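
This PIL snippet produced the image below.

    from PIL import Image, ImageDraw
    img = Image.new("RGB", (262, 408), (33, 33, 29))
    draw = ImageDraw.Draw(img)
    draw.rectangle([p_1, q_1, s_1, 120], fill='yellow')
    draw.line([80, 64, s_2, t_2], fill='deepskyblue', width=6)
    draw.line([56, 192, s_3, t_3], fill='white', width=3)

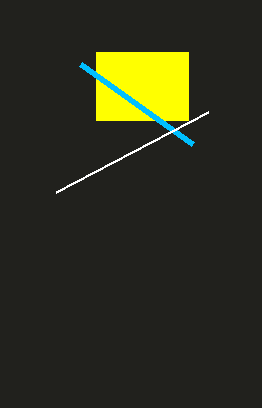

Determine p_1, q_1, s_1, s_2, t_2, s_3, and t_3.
p_1 = 96; q_1 = 52; s_1 = 188; s_2 = 192; t_2 = 144; s_3 = 208; t_3 = 112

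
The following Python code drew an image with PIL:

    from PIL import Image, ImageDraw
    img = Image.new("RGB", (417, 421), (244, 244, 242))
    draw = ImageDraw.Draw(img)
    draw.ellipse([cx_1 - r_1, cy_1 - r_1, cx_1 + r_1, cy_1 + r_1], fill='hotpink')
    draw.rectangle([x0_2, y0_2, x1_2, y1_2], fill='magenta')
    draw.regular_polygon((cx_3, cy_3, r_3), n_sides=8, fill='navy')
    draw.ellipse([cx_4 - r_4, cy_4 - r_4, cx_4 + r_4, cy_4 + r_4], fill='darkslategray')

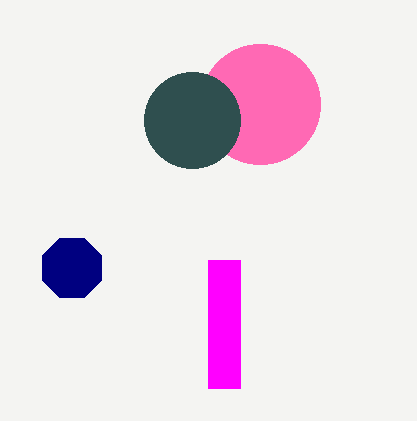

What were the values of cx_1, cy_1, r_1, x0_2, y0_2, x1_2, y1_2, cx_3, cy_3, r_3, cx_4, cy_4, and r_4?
cx_1 = 260, cy_1 = 104, r_1 = 60, x0_2 = 208, y0_2 = 260, x1_2 = 240, y1_2 = 388, cx_3 = 72, cy_3 = 268, r_3 = 32, cx_4 = 192, cy_4 = 120, r_4 = 48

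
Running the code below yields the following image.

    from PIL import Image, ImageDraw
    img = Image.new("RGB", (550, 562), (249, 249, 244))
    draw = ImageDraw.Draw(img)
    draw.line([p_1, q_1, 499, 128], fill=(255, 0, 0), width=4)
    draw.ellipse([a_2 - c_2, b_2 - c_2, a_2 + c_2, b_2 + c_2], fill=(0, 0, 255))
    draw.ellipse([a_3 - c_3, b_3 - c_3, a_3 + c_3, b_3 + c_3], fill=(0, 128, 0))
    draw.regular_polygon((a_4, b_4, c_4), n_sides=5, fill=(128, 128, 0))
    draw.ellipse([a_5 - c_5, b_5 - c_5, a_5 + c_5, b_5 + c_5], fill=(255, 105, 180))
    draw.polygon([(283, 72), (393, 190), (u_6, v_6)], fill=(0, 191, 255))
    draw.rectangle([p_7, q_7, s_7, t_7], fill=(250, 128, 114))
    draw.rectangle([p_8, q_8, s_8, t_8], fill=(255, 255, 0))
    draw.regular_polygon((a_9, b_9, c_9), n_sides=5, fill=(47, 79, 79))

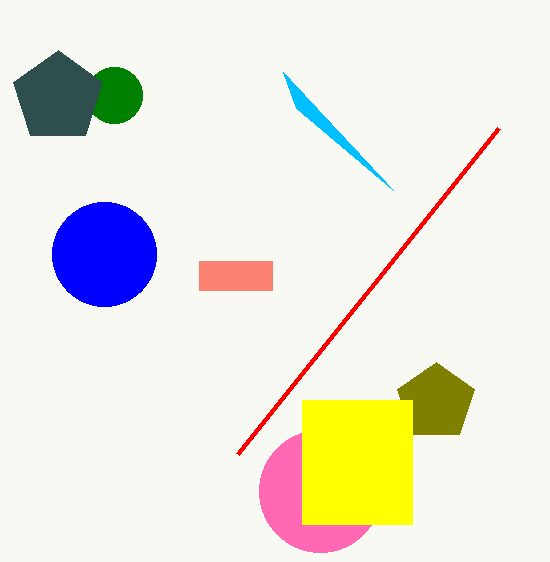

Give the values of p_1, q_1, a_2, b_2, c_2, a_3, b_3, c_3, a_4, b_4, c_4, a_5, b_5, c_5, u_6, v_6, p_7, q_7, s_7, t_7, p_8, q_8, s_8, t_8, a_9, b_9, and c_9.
p_1 = 238; q_1 = 454; a_2 = 104; b_2 = 254; c_2 = 52; a_3 = 114; b_3 = 95; c_3 = 28; a_4 = 436; b_4 = 402; c_4 = 40; a_5 = 320; b_5 = 491; c_5 = 61; u_6 = 296; v_6 = 108; p_7 = 199; q_7 = 261; s_7 = 272; t_7 = 290; p_8 = 302; q_8 = 400; s_8 = 412; t_8 = 524; a_9 = 58; b_9 = 97; c_9 = 47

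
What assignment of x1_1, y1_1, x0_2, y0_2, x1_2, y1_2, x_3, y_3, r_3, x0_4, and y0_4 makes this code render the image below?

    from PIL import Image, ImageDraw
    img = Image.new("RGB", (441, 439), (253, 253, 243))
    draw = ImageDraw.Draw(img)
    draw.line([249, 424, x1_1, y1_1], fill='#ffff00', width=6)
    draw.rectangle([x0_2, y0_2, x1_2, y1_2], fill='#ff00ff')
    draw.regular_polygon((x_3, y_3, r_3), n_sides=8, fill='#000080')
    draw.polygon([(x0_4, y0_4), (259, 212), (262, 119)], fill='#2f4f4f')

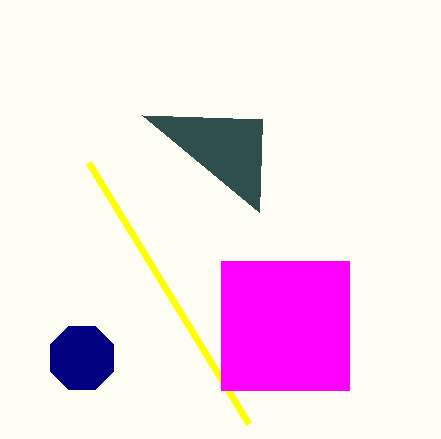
x1_1 = 89
y1_1 = 163
x0_2 = 221
y0_2 = 261
x1_2 = 349
y1_2 = 390
x_3 = 82
y_3 = 358
r_3 = 34
x0_4 = 142
y0_4 = 115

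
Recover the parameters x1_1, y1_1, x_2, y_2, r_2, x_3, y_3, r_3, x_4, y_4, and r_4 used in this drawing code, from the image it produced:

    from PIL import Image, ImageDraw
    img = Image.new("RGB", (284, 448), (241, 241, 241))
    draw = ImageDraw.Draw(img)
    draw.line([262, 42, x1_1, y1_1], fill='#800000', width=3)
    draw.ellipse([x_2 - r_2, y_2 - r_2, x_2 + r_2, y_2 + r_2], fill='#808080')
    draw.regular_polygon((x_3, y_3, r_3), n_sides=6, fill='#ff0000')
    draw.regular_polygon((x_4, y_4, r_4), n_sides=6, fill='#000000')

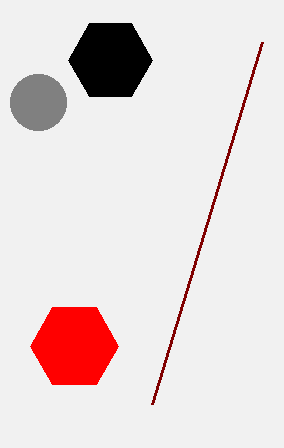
x1_1 = 152
y1_1 = 404
x_2 = 38
y_2 = 102
r_2 = 28
x_3 = 74
y_3 = 346
r_3 = 44
x_4 = 110
y_4 = 60
r_4 = 42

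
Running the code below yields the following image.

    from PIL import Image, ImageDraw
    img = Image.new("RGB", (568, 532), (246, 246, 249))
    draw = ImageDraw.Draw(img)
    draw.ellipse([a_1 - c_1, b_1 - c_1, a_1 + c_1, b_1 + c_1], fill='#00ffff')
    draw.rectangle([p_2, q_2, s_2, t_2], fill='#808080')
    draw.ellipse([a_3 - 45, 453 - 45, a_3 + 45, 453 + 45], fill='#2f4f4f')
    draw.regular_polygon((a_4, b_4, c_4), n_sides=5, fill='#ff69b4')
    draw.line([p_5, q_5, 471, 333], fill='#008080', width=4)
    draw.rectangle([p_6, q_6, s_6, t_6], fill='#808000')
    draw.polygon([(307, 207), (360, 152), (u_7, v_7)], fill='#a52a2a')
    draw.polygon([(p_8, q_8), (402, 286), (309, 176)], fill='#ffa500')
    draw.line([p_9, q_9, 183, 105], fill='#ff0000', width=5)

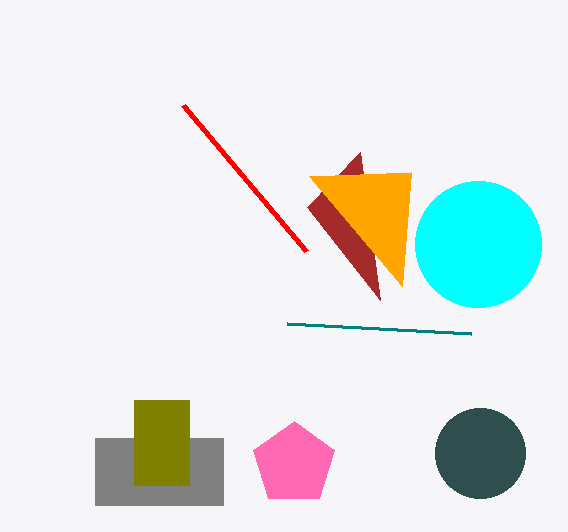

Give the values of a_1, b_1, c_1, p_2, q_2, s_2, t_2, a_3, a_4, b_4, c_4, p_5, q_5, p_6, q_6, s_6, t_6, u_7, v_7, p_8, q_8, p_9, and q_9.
a_1 = 478
b_1 = 244
c_1 = 63
p_2 = 95
q_2 = 438
s_2 = 223
t_2 = 505
a_3 = 480
a_4 = 294
b_4 = 464
c_4 = 43
p_5 = 287
q_5 = 323
p_6 = 134
q_6 = 400
s_6 = 189
t_6 = 485
u_7 = 380
v_7 = 300
p_8 = 411
q_8 = 172
p_9 = 306
q_9 = 251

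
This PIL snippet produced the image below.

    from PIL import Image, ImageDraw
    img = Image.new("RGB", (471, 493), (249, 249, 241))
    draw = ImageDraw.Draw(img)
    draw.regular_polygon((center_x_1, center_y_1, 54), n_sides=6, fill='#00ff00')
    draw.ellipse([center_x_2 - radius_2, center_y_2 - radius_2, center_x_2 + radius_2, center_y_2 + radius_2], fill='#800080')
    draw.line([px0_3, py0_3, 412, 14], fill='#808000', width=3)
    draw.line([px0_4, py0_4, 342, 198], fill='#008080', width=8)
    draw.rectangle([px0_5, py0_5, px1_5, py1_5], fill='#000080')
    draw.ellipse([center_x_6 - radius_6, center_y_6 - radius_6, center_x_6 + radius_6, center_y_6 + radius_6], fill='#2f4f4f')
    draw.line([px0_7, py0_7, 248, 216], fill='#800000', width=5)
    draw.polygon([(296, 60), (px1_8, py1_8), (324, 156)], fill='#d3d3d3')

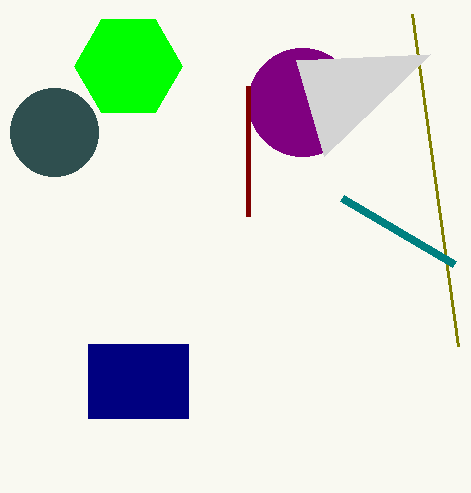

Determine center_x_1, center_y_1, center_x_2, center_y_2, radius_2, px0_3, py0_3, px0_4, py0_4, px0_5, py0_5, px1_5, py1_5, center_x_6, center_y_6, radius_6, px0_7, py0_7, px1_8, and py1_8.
center_x_1 = 128; center_y_1 = 66; center_x_2 = 302; center_y_2 = 102; radius_2 = 54; px0_3 = 458; py0_3 = 346; px0_4 = 454; py0_4 = 264; px0_5 = 88; py0_5 = 344; px1_5 = 188; py1_5 = 418; center_x_6 = 54; center_y_6 = 132; radius_6 = 44; px0_7 = 248; py0_7 = 86; px1_8 = 430; py1_8 = 54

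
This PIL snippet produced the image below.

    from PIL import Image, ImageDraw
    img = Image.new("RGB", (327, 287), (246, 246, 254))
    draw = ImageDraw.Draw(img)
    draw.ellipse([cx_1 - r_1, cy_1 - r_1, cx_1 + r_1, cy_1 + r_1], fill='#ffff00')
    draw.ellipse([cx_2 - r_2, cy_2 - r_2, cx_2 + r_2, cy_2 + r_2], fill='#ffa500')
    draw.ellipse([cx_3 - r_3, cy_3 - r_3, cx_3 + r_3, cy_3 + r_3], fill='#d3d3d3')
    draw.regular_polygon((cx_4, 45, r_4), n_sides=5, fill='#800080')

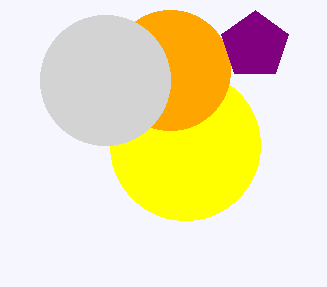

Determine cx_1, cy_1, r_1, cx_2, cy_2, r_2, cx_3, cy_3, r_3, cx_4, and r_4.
cx_1 = 185; cy_1 = 145; r_1 = 75; cx_2 = 170; cy_2 = 70; r_2 = 60; cx_3 = 105; cy_3 = 80; r_3 = 65; cx_4 = 255; r_4 = 35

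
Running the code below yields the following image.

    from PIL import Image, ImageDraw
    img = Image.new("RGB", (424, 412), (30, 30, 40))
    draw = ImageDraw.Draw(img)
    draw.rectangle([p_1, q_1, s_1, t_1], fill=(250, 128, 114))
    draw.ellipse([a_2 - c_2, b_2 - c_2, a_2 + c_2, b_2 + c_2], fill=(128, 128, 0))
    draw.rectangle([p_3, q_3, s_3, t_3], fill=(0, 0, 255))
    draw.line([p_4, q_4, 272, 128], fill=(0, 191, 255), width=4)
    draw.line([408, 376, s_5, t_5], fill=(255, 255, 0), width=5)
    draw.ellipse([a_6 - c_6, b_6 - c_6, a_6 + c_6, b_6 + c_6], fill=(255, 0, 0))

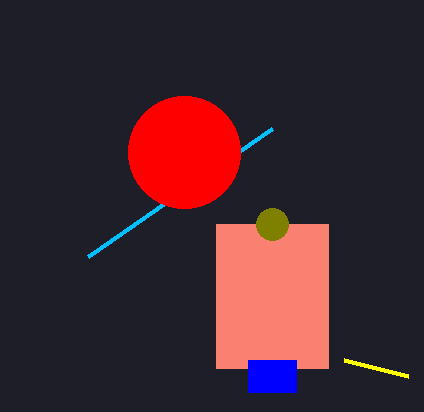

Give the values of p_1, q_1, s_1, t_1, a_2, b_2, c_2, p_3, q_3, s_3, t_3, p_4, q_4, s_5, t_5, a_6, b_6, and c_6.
p_1 = 216; q_1 = 224; s_1 = 328; t_1 = 368; a_2 = 272; b_2 = 224; c_2 = 16; p_3 = 248; q_3 = 360; s_3 = 296; t_3 = 392; p_4 = 88; q_4 = 256; s_5 = 344; t_5 = 360; a_6 = 184; b_6 = 152; c_6 = 56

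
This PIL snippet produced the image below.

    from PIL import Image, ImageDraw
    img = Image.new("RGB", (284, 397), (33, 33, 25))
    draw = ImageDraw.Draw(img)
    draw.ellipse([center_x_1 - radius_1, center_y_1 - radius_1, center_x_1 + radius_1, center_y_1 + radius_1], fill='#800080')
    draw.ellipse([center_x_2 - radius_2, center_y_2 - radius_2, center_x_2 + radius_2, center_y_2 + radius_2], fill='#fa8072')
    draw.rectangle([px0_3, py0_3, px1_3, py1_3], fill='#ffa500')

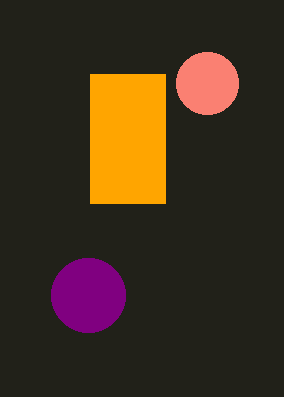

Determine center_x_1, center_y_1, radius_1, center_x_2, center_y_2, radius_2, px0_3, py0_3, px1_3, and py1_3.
center_x_1 = 88
center_y_1 = 295
radius_1 = 37
center_x_2 = 207
center_y_2 = 83
radius_2 = 31
px0_3 = 90
py0_3 = 74
px1_3 = 165
py1_3 = 203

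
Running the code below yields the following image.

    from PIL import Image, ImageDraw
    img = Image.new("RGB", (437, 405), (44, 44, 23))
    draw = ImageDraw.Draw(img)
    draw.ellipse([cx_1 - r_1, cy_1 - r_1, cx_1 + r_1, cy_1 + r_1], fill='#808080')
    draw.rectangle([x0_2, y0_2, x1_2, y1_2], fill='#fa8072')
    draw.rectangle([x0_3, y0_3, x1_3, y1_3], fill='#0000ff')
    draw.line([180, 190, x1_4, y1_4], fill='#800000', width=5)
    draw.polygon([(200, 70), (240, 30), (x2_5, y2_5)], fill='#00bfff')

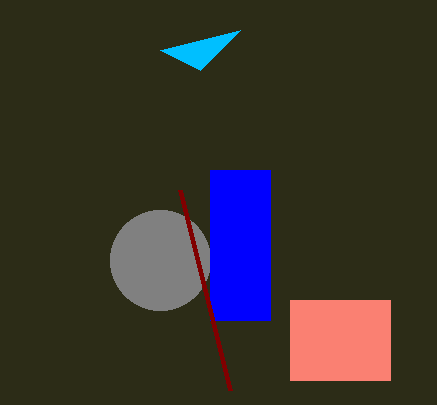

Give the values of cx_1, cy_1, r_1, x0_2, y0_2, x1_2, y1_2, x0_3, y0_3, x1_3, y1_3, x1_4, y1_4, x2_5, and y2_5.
cx_1 = 160, cy_1 = 260, r_1 = 50, x0_2 = 290, y0_2 = 300, x1_2 = 390, y1_2 = 380, x0_3 = 210, y0_3 = 170, x1_3 = 270, y1_3 = 320, x1_4 = 230, y1_4 = 390, x2_5 = 160, y2_5 = 50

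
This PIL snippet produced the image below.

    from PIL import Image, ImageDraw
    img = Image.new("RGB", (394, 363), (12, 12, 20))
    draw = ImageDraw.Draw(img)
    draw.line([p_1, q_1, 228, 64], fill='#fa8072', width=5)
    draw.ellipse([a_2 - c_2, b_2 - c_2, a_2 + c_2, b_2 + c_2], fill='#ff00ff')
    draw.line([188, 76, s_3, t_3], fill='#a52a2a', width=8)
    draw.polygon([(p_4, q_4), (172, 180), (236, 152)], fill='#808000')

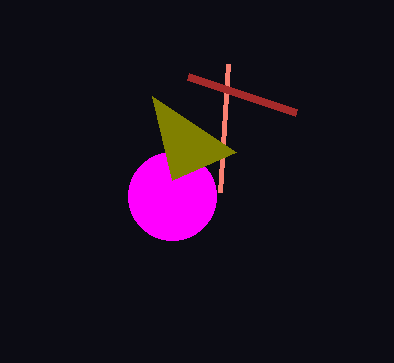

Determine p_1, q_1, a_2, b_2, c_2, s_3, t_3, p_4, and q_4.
p_1 = 220; q_1 = 192; a_2 = 172; b_2 = 196; c_2 = 44; s_3 = 296; t_3 = 112; p_4 = 152; q_4 = 96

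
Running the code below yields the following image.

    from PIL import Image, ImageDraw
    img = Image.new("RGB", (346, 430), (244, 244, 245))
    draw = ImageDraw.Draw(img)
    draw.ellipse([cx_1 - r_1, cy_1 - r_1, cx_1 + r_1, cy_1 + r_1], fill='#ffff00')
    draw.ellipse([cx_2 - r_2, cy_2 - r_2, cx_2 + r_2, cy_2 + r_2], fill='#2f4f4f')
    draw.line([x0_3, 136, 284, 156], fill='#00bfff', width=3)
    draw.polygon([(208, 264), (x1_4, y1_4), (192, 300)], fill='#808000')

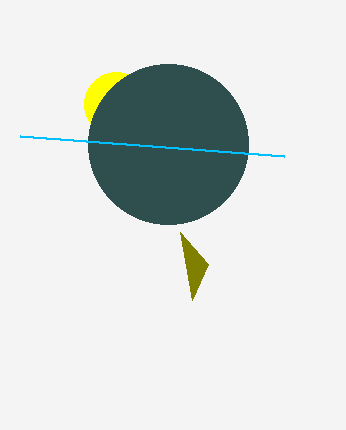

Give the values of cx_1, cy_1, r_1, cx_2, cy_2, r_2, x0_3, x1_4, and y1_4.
cx_1 = 116
cy_1 = 104
r_1 = 32
cx_2 = 168
cy_2 = 144
r_2 = 80
x0_3 = 20
x1_4 = 180
y1_4 = 232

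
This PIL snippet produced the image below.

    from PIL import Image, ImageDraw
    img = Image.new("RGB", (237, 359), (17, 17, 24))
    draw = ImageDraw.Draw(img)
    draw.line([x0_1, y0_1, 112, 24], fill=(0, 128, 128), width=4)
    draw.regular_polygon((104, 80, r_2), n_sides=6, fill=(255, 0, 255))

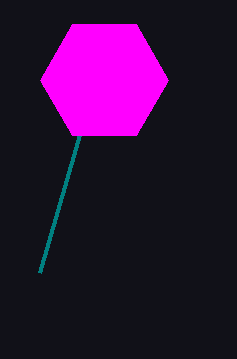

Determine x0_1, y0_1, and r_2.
x0_1 = 40, y0_1 = 272, r_2 = 64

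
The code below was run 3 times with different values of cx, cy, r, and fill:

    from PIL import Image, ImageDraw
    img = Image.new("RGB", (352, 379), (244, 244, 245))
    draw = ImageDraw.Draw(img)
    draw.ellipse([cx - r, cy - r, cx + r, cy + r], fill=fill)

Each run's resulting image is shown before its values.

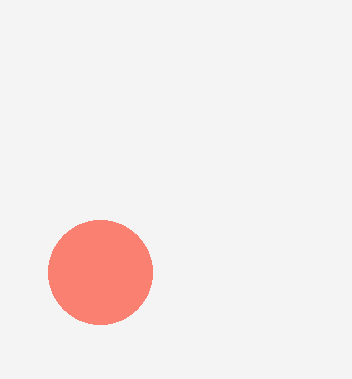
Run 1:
cx = 100
cy = 272
r = 52
fill = 'salmon'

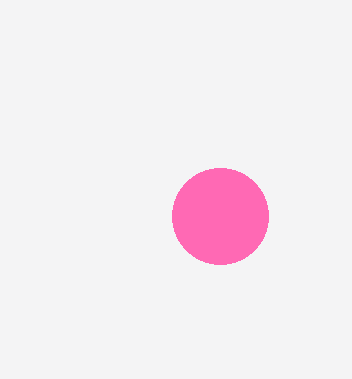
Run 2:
cx = 220; cy = 216; r = 48; fill = 'hotpink'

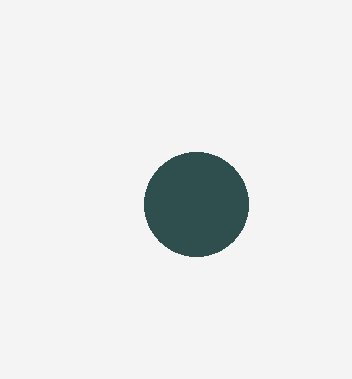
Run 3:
cx = 196; cy = 204; r = 52; fill = 'darkslategray'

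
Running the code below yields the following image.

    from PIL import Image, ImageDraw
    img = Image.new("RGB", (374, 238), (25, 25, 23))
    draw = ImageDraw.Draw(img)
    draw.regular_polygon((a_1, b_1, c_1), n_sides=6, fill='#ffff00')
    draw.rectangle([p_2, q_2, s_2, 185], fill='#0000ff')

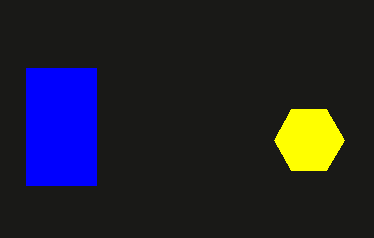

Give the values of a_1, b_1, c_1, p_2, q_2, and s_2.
a_1 = 309; b_1 = 140; c_1 = 35; p_2 = 26; q_2 = 68; s_2 = 96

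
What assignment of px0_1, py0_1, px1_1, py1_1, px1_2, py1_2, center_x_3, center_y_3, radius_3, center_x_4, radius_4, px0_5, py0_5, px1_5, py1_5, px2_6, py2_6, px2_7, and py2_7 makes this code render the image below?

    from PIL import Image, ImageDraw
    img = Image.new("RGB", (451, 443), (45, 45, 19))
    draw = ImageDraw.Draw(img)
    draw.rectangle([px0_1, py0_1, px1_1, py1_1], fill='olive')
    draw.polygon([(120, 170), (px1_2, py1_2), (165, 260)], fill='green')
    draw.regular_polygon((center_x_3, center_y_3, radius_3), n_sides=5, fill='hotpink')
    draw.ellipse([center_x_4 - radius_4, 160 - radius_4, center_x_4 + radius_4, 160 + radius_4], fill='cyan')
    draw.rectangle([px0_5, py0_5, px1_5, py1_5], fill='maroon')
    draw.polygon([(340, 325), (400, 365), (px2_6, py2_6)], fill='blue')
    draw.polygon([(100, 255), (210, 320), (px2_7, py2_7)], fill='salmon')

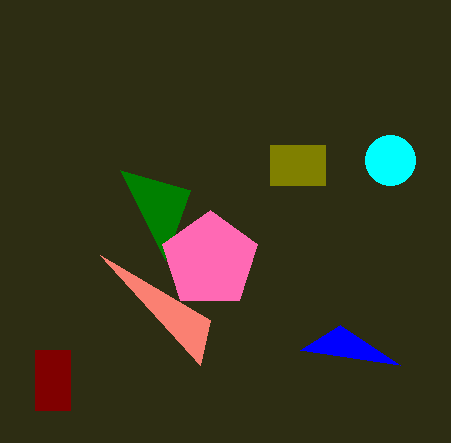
px0_1 = 270; py0_1 = 145; px1_1 = 325; py1_1 = 185; px1_2 = 190; py1_2 = 190; center_x_3 = 210; center_y_3 = 260; radius_3 = 50; center_x_4 = 390; radius_4 = 25; px0_5 = 35; py0_5 = 350; px1_5 = 70; py1_5 = 410; px2_6 = 300; py2_6 = 350; px2_7 = 200; py2_7 = 365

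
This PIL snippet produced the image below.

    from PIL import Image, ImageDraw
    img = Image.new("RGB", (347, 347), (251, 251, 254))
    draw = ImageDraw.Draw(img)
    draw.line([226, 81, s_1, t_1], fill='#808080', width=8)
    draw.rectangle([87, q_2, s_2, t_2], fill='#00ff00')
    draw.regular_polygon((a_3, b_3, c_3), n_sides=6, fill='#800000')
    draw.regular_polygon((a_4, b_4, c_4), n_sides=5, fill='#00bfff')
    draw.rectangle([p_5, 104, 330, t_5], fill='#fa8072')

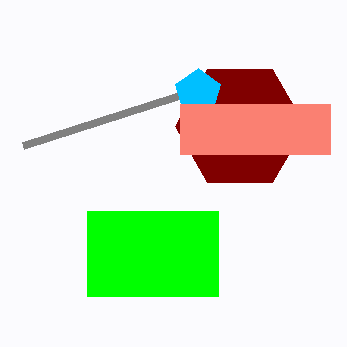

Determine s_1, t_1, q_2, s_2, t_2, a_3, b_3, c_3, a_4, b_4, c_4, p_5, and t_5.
s_1 = 23
t_1 = 146
q_2 = 211
s_2 = 218
t_2 = 296
a_3 = 240
b_3 = 126
c_3 = 65
a_4 = 198
b_4 = 92
c_4 = 24
p_5 = 180
t_5 = 154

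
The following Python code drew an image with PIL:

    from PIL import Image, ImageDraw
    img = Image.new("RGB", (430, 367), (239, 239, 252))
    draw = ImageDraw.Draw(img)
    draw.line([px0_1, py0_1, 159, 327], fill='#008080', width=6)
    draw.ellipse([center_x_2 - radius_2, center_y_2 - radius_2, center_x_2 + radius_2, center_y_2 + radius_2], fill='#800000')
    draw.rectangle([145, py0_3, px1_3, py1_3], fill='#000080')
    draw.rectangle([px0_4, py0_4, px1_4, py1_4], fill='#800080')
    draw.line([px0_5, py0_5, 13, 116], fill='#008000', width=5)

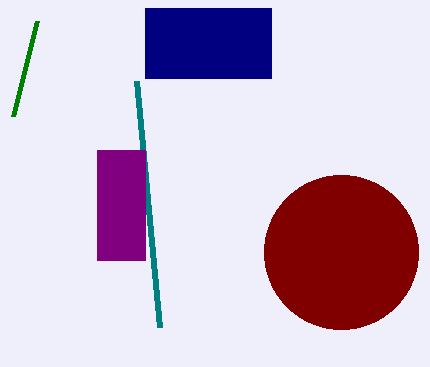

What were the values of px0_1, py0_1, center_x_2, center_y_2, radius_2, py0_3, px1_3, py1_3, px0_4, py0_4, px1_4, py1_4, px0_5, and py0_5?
px0_1 = 136; py0_1 = 81; center_x_2 = 341; center_y_2 = 252; radius_2 = 77; py0_3 = 8; px1_3 = 271; py1_3 = 78; px0_4 = 97; py0_4 = 150; px1_4 = 145; py1_4 = 260; px0_5 = 37; py0_5 = 21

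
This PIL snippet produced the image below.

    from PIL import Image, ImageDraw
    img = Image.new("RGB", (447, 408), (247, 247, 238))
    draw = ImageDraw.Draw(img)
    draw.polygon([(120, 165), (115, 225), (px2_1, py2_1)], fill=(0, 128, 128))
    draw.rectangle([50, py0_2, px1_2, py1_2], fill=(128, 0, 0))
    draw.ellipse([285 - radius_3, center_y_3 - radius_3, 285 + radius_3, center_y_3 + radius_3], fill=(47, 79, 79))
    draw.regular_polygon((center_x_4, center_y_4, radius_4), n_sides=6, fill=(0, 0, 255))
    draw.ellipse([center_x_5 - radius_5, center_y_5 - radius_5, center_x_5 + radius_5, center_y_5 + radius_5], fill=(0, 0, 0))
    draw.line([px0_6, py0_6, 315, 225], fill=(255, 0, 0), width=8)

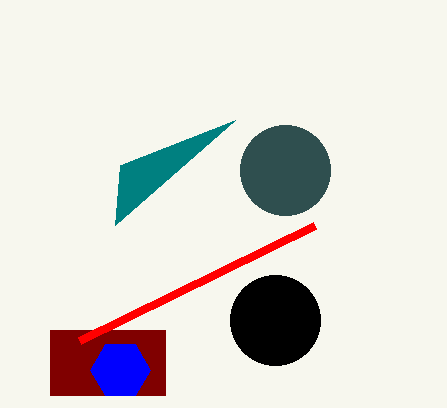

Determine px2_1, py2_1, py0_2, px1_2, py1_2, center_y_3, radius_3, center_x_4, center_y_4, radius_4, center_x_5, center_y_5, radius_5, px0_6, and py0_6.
px2_1 = 235, py2_1 = 120, py0_2 = 330, px1_2 = 165, py1_2 = 395, center_y_3 = 170, radius_3 = 45, center_x_4 = 120, center_y_4 = 370, radius_4 = 30, center_x_5 = 275, center_y_5 = 320, radius_5 = 45, px0_6 = 80, py0_6 = 340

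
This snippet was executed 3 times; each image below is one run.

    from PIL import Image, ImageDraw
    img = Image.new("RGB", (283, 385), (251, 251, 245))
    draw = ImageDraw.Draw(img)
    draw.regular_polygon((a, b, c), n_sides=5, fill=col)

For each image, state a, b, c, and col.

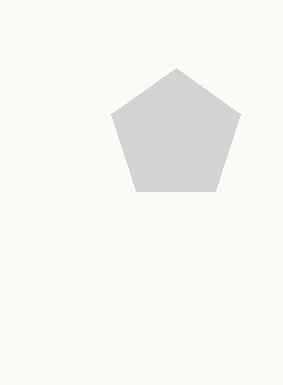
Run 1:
a = 176
b = 136
c = 68
col = 'lightgray'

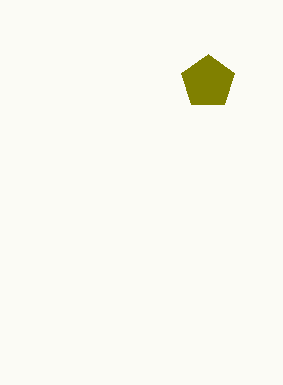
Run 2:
a = 208; b = 82; c = 28; col = 'olive'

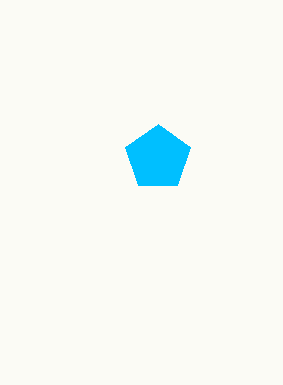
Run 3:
a = 158; b = 158; c = 34; col = 'deepskyblue'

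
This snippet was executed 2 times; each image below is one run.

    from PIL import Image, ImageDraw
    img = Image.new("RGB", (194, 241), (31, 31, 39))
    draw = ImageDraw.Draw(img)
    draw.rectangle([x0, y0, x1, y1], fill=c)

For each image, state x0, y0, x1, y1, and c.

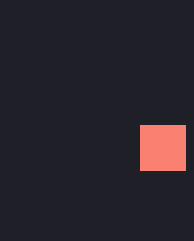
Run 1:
x0 = 140, y0 = 125, x1 = 185, y1 = 170, c = 'salmon'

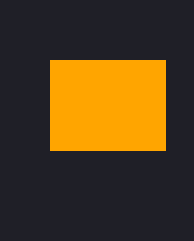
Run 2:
x0 = 50
y0 = 60
x1 = 165
y1 = 150
c = 'orange'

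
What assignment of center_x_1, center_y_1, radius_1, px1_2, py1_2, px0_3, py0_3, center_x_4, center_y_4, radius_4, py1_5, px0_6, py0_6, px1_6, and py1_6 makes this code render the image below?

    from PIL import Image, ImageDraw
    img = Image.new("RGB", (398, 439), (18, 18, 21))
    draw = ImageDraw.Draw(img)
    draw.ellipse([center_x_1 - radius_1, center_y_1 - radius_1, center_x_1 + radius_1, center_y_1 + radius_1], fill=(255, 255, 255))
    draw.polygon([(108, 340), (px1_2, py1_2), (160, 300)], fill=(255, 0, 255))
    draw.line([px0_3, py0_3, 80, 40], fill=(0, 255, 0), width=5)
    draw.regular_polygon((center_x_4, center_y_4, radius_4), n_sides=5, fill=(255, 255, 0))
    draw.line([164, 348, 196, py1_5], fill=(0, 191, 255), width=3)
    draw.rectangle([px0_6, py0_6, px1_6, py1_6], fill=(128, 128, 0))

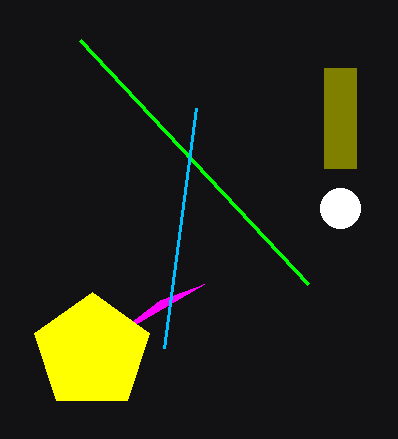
center_x_1 = 340, center_y_1 = 208, radius_1 = 20, px1_2 = 204, py1_2 = 284, px0_3 = 308, py0_3 = 284, center_x_4 = 92, center_y_4 = 352, radius_4 = 60, py1_5 = 108, px0_6 = 324, py0_6 = 68, px1_6 = 356, py1_6 = 168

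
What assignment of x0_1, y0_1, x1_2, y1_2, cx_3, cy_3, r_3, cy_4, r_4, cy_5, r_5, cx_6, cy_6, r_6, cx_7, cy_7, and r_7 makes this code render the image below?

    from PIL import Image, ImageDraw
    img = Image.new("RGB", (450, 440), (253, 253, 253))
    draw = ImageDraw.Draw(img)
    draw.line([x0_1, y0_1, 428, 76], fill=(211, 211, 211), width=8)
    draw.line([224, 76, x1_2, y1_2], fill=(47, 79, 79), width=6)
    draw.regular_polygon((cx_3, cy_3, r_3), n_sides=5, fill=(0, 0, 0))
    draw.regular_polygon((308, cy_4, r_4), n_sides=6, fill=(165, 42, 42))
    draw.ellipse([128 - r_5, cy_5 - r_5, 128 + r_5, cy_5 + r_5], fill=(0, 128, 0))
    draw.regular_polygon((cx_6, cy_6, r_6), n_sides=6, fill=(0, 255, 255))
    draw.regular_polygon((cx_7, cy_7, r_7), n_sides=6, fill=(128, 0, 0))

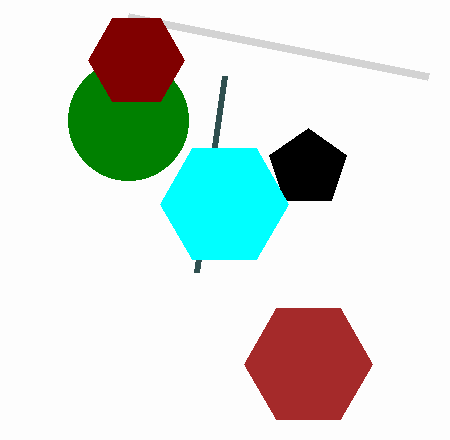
x0_1 = 128; y0_1 = 16; x1_2 = 196; y1_2 = 272; cx_3 = 308; cy_3 = 168; r_3 = 40; cy_4 = 364; r_4 = 64; cy_5 = 120; r_5 = 60; cx_6 = 224; cy_6 = 204; r_6 = 64; cx_7 = 136; cy_7 = 60; r_7 = 48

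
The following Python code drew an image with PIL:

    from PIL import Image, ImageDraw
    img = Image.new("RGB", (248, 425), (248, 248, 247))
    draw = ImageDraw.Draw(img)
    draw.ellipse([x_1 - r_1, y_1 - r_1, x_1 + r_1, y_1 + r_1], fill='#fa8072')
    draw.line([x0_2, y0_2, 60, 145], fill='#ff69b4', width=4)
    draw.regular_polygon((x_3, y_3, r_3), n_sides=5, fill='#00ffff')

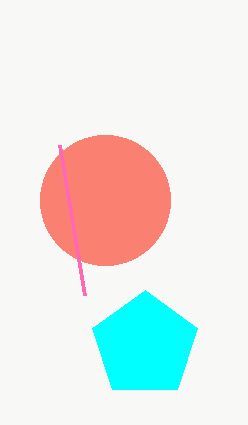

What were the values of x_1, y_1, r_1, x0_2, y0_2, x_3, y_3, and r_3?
x_1 = 105; y_1 = 200; r_1 = 65; x0_2 = 85; y0_2 = 295; x_3 = 145; y_3 = 345; r_3 = 55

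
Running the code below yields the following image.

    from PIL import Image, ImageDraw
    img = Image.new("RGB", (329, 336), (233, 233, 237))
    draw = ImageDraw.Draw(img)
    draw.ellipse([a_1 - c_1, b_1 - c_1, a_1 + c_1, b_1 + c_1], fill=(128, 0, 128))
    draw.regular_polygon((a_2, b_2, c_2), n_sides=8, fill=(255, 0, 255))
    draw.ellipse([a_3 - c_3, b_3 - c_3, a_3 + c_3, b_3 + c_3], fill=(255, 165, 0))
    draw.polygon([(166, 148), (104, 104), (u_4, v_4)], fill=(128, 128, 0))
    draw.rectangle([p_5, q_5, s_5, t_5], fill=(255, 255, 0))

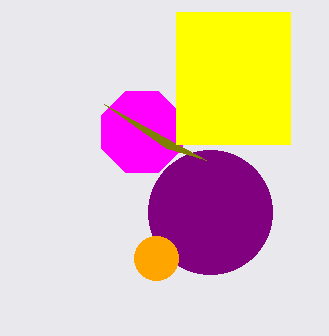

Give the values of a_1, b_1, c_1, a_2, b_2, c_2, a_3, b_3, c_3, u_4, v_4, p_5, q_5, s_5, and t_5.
a_1 = 210, b_1 = 212, c_1 = 62, a_2 = 142, b_2 = 132, c_2 = 44, a_3 = 156, b_3 = 258, c_3 = 22, u_4 = 206, v_4 = 160, p_5 = 176, q_5 = 12, s_5 = 290, t_5 = 144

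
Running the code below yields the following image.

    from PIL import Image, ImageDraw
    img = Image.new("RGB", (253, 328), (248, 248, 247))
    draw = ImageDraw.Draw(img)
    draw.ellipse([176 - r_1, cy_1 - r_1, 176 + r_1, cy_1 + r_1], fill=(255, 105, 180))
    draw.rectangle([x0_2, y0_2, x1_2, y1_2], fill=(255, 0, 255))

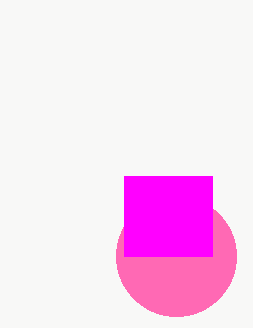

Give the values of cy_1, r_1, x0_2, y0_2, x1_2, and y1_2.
cy_1 = 256; r_1 = 60; x0_2 = 124; y0_2 = 176; x1_2 = 212; y1_2 = 256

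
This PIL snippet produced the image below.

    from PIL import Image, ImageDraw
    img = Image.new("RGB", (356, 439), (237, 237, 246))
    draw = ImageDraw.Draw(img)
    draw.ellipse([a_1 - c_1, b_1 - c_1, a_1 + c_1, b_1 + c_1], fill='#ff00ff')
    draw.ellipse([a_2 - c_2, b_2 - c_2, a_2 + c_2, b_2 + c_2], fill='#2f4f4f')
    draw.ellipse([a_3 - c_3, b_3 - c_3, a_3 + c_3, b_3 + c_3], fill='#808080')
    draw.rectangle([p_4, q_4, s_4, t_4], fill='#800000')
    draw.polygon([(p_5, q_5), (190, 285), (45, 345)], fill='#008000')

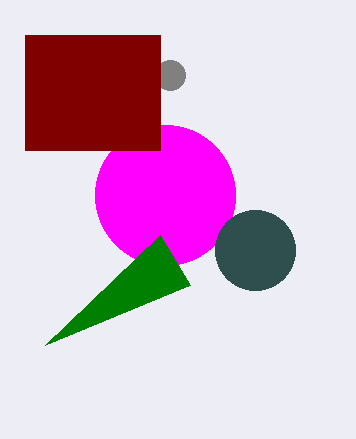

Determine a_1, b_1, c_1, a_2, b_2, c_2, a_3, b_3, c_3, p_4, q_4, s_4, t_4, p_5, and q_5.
a_1 = 165, b_1 = 195, c_1 = 70, a_2 = 255, b_2 = 250, c_2 = 40, a_3 = 170, b_3 = 75, c_3 = 15, p_4 = 25, q_4 = 35, s_4 = 160, t_4 = 150, p_5 = 160, q_5 = 235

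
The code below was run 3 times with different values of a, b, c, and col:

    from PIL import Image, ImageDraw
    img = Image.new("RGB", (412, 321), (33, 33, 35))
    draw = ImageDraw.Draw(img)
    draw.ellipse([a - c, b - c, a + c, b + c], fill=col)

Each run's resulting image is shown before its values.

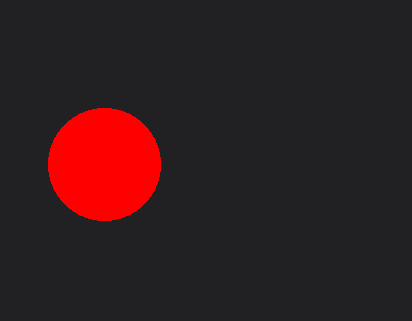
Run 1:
a = 104
b = 164
c = 56
col = 'red'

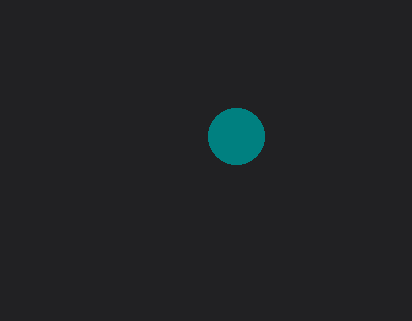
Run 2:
a = 236, b = 136, c = 28, col = 'teal'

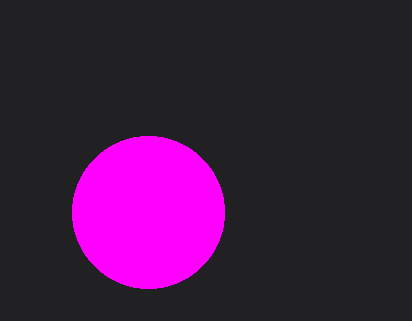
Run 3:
a = 148, b = 212, c = 76, col = 'magenta'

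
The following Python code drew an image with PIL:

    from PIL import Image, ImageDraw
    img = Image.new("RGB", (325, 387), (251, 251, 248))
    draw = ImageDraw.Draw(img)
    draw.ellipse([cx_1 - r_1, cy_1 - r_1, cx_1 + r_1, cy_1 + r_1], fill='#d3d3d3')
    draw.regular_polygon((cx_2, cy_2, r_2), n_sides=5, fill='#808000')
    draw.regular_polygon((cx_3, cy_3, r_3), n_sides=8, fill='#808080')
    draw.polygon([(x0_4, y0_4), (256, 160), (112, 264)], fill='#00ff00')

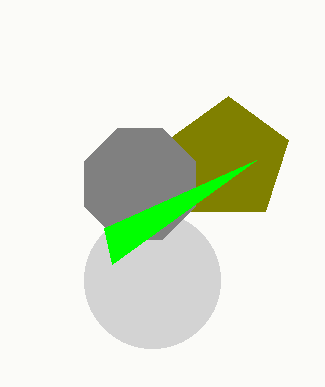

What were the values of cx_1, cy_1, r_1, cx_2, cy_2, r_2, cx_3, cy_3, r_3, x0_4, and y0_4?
cx_1 = 152; cy_1 = 280; r_1 = 68; cx_2 = 228; cy_2 = 160; r_2 = 64; cx_3 = 140; cy_3 = 184; r_3 = 60; x0_4 = 104; y0_4 = 228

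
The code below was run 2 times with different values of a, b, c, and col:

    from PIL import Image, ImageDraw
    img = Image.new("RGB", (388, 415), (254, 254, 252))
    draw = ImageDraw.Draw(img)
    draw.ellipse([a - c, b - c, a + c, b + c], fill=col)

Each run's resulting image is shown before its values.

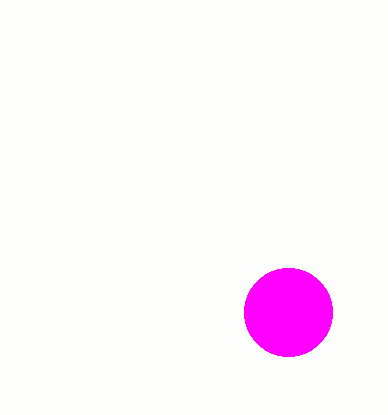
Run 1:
a = 288; b = 312; c = 44; col = 'magenta'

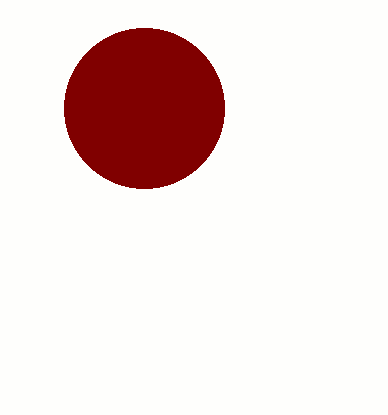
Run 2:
a = 144
b = 108
c = 80
col = 'maroon'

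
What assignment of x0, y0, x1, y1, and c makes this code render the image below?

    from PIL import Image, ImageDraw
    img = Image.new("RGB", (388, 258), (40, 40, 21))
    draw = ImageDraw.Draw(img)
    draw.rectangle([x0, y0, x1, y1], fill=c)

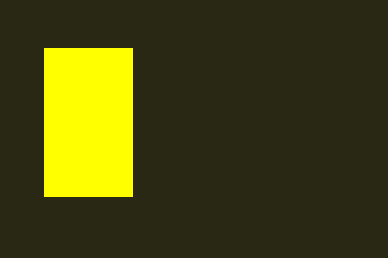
x0 = 44; y0 = 48; x1 = 132; y1 = 196; c = 'yellow'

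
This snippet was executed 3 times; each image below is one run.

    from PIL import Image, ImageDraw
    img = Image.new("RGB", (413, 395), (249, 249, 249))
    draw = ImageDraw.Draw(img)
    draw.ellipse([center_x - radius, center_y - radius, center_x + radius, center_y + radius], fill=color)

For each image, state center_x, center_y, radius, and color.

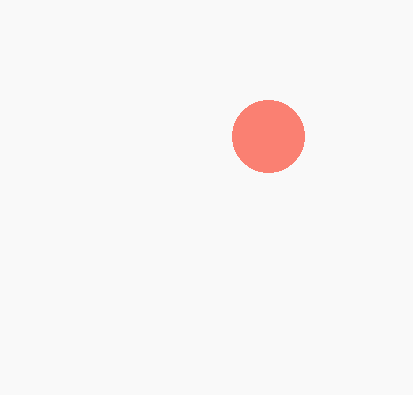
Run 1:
center_x = 268
center_y = 136
radius = 36
color = 'salmon'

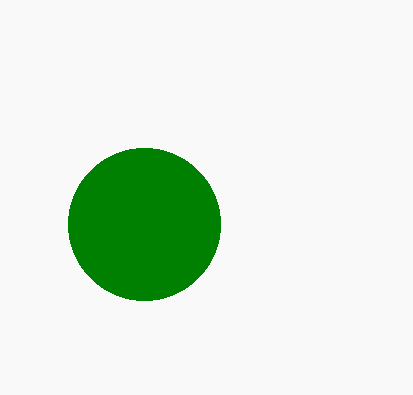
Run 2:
center_x = 144; center_y = 224; radius = 76; color = 'green'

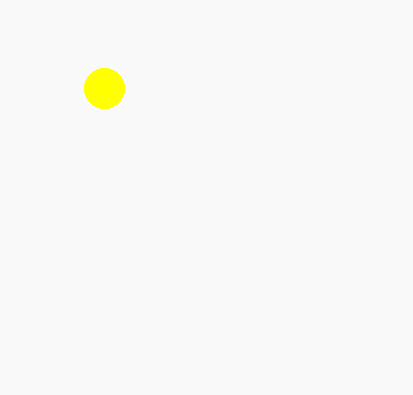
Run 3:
center_x = 104
center_y = 88
radius = 20
color = 'yellow'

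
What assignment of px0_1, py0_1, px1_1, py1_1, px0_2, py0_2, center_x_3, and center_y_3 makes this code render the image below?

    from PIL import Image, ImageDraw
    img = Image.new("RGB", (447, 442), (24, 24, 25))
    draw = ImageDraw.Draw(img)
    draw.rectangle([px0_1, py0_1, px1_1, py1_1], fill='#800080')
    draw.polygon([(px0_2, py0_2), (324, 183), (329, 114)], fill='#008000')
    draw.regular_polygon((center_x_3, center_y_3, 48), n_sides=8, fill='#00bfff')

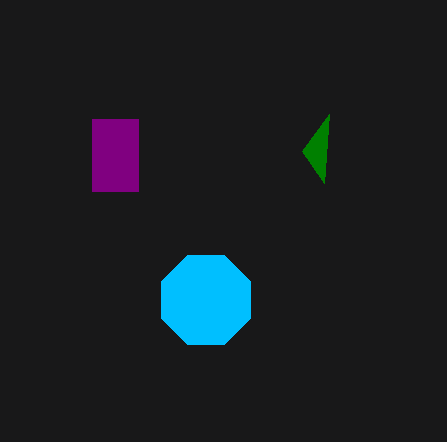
px0_1 = 92, py0_1 = 119, px1_1 = 138, py1_1 = 191, px0_2 = 302, py0_2 = 151, center_x_3 = 206, center_y_3 = 300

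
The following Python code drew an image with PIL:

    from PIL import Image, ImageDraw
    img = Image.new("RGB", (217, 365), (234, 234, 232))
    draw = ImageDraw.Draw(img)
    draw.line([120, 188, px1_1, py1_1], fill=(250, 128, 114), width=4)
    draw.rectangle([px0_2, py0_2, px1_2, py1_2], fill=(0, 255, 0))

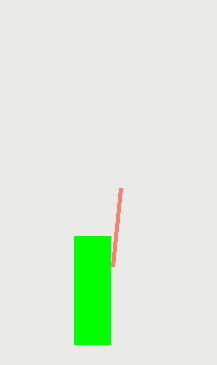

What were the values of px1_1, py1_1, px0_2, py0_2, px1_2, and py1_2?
px1_1 = 112
py1_1 = 266
px0_2 = 74
py0_2 = 236
px1_2 = 110
py1_2 = 344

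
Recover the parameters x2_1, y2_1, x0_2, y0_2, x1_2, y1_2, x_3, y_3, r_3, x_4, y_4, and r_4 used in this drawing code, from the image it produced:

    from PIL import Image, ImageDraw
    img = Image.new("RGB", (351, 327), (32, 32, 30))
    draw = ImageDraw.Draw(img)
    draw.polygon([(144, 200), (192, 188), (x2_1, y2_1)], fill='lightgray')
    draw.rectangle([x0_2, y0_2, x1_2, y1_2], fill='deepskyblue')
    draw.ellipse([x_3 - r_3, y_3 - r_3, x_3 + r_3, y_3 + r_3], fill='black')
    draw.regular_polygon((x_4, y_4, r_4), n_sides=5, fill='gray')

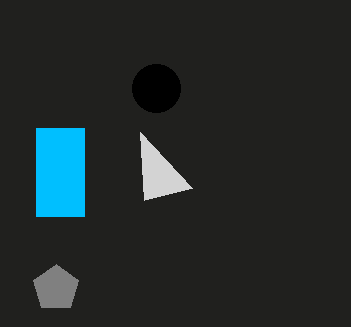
x2_1 = 140, y2_1 = 132, x0_2 = 36, y0_2 = 128, x1_2 = 84, y1_2 = 216, x_3 = 156, y_3 = 88, r_3 = 24, x_4 = 56, y_4 = 288, r_4 = 24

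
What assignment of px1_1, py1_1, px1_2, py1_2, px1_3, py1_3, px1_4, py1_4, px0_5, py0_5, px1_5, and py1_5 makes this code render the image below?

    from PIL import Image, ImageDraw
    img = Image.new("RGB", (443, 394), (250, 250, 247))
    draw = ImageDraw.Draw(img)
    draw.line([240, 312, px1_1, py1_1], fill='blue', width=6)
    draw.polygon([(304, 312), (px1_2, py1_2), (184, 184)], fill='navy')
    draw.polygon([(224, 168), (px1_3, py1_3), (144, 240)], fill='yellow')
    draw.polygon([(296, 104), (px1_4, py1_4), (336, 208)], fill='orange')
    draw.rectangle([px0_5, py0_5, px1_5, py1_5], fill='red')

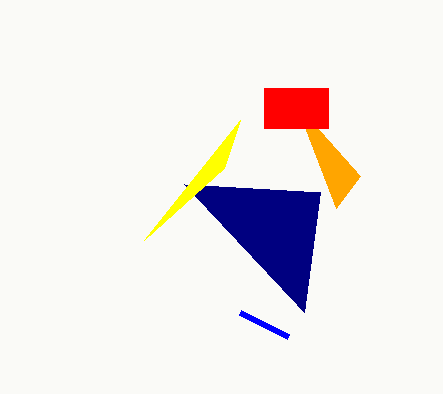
px1_1 = 288, py1_1 = 336, px1_2 = 320, py1_2 = 192, px1_3 = 240, py1_3 = 120, px1_4 = 360, py1_4 = 176, px0_5 = 264, py0_5 = 88, px1_5 = 328, py1_5 = 128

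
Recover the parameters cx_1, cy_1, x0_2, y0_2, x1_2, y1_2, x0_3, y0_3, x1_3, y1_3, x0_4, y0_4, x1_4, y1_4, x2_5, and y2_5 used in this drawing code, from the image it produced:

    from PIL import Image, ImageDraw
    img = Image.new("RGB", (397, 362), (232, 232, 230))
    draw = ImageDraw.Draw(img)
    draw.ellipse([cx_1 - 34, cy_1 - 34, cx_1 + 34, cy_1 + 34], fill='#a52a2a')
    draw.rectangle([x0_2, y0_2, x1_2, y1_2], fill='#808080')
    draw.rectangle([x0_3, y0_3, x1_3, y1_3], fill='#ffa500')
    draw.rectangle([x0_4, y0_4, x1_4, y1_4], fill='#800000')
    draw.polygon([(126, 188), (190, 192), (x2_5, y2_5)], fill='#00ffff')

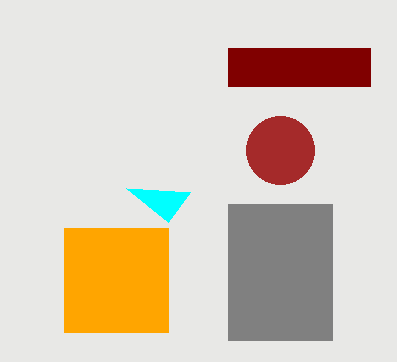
cx_1 = 280
cy_1 = 150
x0_2 = 228
y0_2 = 204
x1_2 = 332
y1_2 = 340
x0_3 = 64
y0_3 = 228
x1_3 = 168
y1_3 = 332
x0_4 = 228
y0_4 = 48
x1_4 = 370
y1_4 = 86
x2_5 = 168
y2_5 = 222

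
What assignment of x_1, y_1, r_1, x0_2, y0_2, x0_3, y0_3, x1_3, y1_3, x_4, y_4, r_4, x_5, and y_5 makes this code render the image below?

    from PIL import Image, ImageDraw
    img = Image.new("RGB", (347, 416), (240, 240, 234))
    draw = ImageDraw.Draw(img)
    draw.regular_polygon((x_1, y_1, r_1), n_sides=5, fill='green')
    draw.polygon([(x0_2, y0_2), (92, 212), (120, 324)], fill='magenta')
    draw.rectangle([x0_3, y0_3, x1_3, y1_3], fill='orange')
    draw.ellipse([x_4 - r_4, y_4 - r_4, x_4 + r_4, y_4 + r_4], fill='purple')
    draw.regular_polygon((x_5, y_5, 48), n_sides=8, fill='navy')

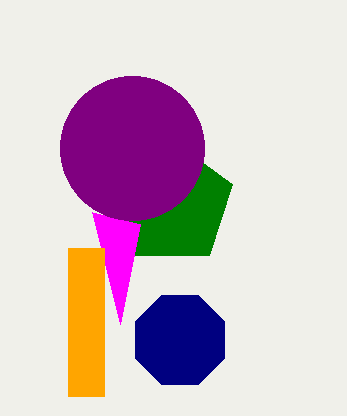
x_1 = 172, y_1 = 204, r_1 = 64, x0_2 = 140, y0_2 = 224, x0_3 = 68, y0_3 = 248, x1_3 = 104, y1_3 = 396, x_4 = 132, y_4 = 148, r_4 = 72, x_5 = 180, y_5 = 340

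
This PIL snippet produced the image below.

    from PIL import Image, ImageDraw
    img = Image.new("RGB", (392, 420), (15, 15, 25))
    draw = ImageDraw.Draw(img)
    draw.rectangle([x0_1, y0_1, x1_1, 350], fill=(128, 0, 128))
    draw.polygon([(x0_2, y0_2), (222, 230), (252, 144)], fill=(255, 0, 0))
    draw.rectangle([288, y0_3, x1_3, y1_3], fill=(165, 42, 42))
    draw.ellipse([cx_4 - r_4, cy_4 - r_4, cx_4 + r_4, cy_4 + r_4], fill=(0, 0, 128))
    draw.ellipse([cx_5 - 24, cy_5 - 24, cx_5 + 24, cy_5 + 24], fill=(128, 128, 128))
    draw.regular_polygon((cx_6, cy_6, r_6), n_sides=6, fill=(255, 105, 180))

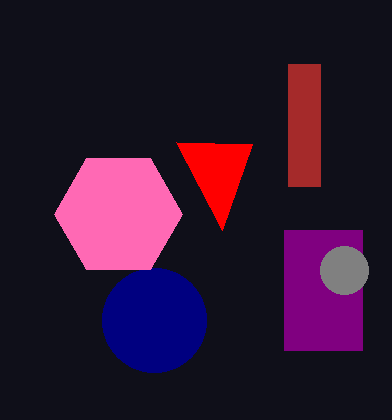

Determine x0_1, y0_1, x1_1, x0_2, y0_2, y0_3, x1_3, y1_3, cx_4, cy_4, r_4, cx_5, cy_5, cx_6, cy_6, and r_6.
x0_1 = 284
y0_1 = 230
x1_1 = 362
x0_2 = 176
y0_2 = 142
y0_3 = 64
x1_3 = 320
y1_3 = 186
cx_4 = 154
cy_4 = 320
r_4 = 52
cx_5 = 344
cy_5 = 270
cx_6 = 118
cy_6 = 214
r_6 = 64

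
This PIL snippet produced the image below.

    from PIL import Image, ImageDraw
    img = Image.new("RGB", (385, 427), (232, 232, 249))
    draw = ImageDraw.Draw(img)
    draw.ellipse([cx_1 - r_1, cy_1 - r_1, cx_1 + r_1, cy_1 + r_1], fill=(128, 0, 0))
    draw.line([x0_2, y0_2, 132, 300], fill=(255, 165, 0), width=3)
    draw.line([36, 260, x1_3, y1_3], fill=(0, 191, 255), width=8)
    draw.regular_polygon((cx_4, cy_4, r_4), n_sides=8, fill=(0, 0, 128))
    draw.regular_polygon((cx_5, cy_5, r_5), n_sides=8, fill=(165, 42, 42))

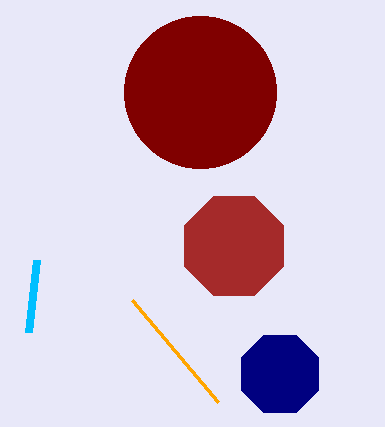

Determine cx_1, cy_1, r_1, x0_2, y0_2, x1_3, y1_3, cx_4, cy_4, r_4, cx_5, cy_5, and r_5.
cx_1 = 200, cy_1 = 92, r_1 = 76, x0_2 = 218, y0_2 = 402, x1_3 = 28, y1_3 = 332, cx_4 = 280, cy_4 = 374, r_4 = 42, cx_5 = 234, cy_5 = 246, r_5 = 54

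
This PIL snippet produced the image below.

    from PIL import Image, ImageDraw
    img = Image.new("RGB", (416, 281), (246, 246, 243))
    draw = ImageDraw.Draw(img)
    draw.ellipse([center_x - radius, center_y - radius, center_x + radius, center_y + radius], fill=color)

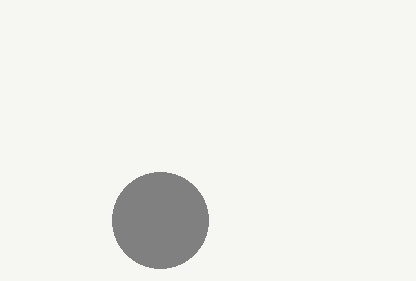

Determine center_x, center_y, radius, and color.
center_x = 160; center_y = 220; radius = 48; color = 'gray'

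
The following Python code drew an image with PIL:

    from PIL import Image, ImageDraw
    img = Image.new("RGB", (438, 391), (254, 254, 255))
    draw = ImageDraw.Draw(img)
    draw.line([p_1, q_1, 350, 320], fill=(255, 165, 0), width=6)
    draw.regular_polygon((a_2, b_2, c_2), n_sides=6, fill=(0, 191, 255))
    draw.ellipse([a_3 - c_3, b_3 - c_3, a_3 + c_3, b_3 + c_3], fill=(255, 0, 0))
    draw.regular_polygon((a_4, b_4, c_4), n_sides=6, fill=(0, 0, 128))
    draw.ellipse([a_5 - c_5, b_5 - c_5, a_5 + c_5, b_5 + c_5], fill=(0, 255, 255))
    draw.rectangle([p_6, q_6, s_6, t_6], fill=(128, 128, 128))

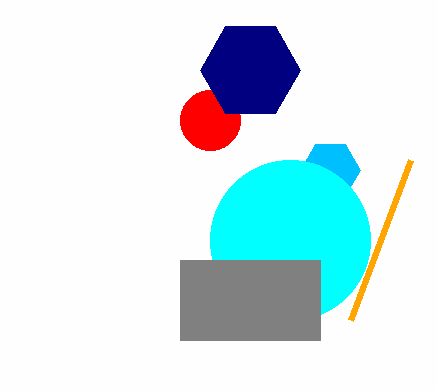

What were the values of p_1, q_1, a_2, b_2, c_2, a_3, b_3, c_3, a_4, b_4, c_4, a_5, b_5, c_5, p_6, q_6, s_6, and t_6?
p_1 = 410; q_1 = 160; a_2 = 330; b_2 = 170; c_2 = 30; a_3 = 210; b_3 = 120; c_3 = 30; a_4 = 250; b_4 = 70; c_4 = 50; a_5 = 290; b_5 = 240; c_5 = 80; p_6 = 180; q_6 = 260; s_6 = 320; t_6 = 340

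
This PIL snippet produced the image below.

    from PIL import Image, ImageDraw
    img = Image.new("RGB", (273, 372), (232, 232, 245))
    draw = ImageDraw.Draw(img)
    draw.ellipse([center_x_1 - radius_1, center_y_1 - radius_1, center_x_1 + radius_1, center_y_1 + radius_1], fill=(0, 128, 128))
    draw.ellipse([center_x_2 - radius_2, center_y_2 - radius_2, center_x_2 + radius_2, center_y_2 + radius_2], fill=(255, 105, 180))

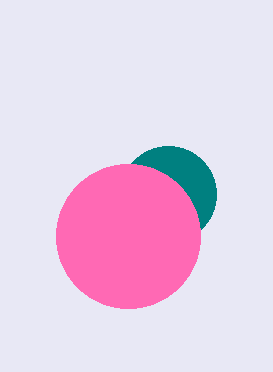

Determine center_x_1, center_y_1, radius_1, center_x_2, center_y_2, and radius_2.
center_x_1 = 168; center_y_1 = 194; radius_1 = 48; center_x_2 = 128; center_y_2 = 236; radius_2 = 72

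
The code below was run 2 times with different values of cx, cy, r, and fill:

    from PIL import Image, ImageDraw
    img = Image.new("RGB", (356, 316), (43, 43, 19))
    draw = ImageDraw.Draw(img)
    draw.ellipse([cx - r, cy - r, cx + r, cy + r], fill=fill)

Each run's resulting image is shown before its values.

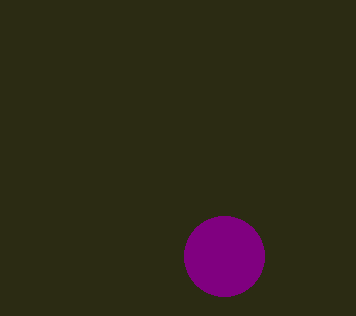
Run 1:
cx = 224, cy = 256, r = 40, fill = 'purple'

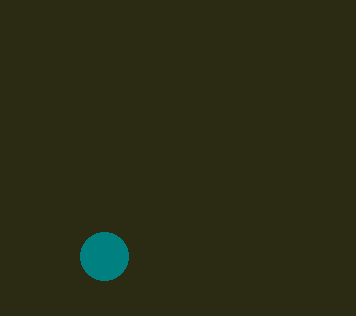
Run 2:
cx = 104; cy = 256; r = 24; fill = 'teal'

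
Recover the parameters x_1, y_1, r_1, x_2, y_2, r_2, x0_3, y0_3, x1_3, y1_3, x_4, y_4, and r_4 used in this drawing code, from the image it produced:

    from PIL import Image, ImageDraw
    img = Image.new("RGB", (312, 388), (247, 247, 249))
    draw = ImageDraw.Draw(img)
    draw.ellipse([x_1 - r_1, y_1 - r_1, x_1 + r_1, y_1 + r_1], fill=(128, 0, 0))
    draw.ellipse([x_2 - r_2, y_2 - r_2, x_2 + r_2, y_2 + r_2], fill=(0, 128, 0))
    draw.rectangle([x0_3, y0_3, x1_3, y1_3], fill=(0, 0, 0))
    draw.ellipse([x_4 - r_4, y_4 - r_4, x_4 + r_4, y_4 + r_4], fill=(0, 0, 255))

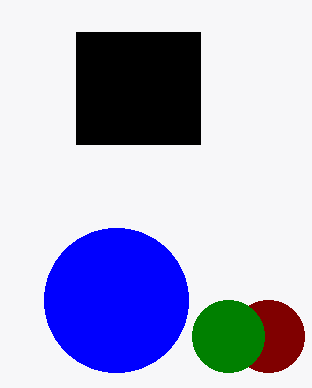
x_1 = 268; y_1 = 336; r_1 = 36; x_2 = 228; y_2 = 336; r_2 = 36; x0_3 = 76; y0_3 = 32; x1_3 = 200; y1_3 = 144; x_4 = 116; y_4 = 300; r_4 = 72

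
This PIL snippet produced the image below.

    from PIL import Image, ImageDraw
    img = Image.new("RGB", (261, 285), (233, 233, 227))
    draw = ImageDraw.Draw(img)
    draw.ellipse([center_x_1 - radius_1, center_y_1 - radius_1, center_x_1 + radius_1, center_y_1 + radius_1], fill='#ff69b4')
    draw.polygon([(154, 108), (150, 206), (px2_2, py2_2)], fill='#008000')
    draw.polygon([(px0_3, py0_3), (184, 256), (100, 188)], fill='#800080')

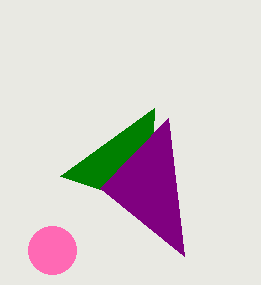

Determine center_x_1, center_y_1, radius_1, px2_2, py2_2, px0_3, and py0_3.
center_x_1 = 52; center_y_1 = 250; radius_1 = 24; px2_2 = 60; py2_2 = 176; px0_3 = 168; py0_3 = 118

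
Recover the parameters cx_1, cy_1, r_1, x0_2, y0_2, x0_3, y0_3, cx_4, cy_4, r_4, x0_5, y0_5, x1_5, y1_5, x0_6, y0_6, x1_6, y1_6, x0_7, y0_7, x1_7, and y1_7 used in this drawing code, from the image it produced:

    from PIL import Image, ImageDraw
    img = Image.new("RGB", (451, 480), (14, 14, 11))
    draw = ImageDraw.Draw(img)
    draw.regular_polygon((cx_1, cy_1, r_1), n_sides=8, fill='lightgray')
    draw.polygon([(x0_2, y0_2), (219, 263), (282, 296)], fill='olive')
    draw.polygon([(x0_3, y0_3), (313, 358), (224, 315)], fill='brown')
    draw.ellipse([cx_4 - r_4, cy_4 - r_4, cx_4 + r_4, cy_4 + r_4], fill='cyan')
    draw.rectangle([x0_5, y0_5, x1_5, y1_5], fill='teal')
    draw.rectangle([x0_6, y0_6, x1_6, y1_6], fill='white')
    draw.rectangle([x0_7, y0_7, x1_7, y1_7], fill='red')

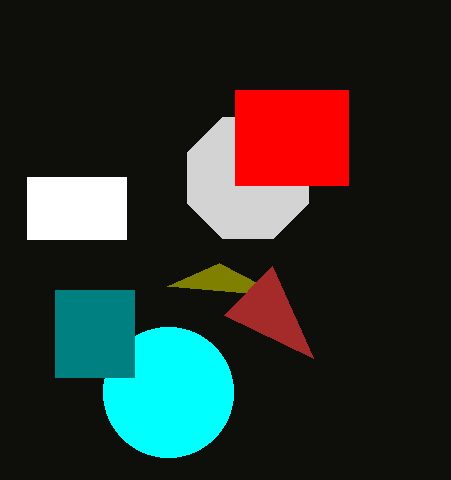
cx_1 = 248, cy_1 = 178, r_1 = 66, x0_2 = 167, y0_2 = 286, x0_3 = 272, y0_3 = 266, cx_4 = 168, cy_4 = 392, r_4 = 65, x0_5 = 55, y0_5 = 290, x1_5 = 134, y1_5 = 377, x0_6 = 27, y0_6 = 177, x1_6 = 126, y1_6 = 239, x0_7 = 235, y0_7 = 90, x1_7 = 348, y1_7 = 185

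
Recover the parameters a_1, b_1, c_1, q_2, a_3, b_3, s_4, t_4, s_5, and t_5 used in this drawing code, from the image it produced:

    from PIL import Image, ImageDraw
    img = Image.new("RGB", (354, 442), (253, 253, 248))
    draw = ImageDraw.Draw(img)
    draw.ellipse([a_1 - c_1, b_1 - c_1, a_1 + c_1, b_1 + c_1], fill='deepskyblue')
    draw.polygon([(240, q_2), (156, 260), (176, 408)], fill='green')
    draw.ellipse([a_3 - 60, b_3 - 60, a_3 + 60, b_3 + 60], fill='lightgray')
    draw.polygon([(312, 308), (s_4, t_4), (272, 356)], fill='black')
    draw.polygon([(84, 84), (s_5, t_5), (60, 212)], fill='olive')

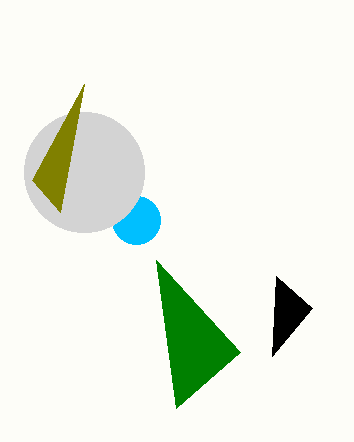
a_1 = 136; b_1 = 220; c_1 = 24; q_2 = 352; a_3 = 84; b_3 = 172; s_4 = 276; t_4 = 276; s_5 = 32; t_5 = 180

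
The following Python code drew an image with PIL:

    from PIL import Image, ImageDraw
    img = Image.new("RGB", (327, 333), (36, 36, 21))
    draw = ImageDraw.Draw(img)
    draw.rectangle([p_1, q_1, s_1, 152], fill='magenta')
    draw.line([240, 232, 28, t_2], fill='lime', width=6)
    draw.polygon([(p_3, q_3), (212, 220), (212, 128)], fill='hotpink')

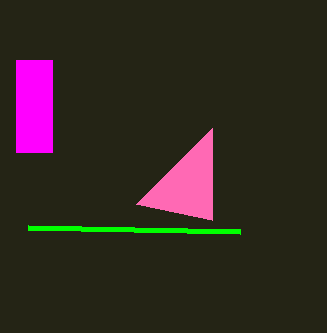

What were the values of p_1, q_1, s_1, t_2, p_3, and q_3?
p_1 = 16; q_1 = 60; s_1 = 52; t_2 = 228; p_3 = 136; q_3 = 204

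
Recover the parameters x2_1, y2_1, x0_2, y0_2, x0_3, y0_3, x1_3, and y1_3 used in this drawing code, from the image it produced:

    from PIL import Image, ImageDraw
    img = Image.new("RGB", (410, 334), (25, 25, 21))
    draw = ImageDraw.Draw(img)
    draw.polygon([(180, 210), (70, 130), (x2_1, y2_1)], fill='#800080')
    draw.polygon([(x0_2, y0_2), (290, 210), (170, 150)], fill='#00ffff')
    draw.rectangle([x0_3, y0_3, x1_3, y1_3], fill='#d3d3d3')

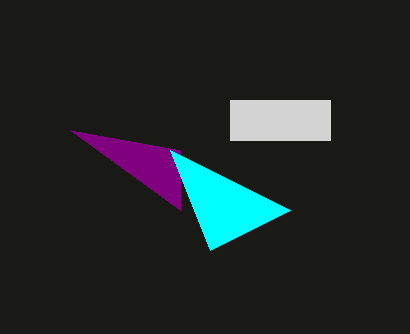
x2_1 = 180, y2_1 = 150, x0_2 = 210, y0_2 = 250, x0_3 = 230, y0_3 = 100, x1_3 = 330, y1_3 = 140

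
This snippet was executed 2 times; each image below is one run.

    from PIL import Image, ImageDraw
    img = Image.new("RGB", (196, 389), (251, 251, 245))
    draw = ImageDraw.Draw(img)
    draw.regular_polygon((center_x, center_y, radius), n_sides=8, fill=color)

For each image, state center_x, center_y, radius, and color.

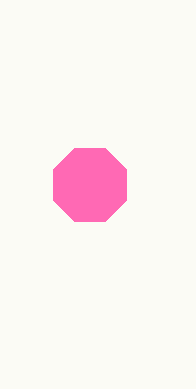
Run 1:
center_x = 90; center_y = 185; radius = 40; color = 'hotpink'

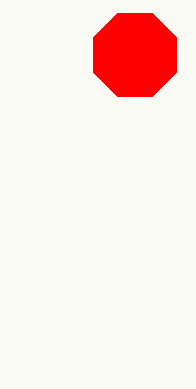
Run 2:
center_x = 135, center_y = 55, radius = 45, color = 'red'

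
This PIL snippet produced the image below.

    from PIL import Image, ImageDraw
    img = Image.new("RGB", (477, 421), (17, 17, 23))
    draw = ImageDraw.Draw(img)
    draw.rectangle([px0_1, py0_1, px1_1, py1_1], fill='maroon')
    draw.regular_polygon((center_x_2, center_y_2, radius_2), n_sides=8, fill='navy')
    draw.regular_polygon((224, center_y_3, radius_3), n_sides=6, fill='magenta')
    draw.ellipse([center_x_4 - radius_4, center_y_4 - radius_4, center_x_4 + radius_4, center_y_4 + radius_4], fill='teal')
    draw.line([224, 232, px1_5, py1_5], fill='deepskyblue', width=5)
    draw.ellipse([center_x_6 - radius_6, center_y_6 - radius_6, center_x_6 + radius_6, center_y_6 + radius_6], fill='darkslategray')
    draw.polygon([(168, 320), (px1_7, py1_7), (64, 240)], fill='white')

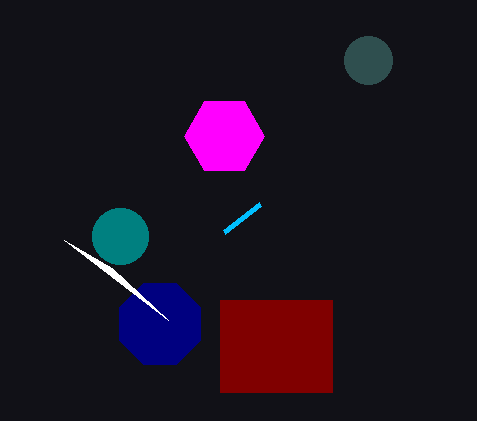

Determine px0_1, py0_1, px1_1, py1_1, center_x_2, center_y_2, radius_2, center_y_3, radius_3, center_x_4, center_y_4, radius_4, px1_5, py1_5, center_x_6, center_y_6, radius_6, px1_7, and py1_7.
px0_1 = 220; py0_1 = 300; px1_1 = 332; py1_1 = 392; center_x_2 = 160; center_y_2 = 324; radius_2 = 44; center_y_3 = 136; radius_3 = 40; center_x_4 = 120; center_y_4 = 236; radius_4 = 28; px1_5 = 260; py1_5 = 204; center_x_6 = 368; center_y_6 = 60; radius_6 = 24; px1_7 = 112; py1_7 = 268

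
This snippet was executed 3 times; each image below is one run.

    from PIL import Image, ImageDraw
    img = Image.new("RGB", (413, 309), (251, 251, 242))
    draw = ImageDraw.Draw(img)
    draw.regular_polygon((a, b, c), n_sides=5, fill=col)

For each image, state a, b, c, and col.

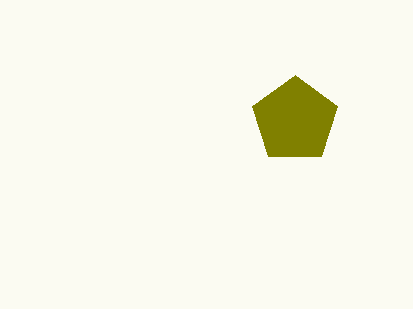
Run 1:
a = 295
b = 120
c = 45
col = 'olive'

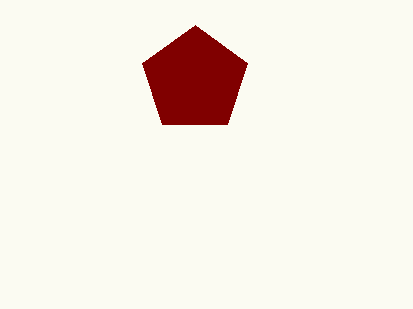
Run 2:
a = 195
b = 80
c = 55
col = 'maroon'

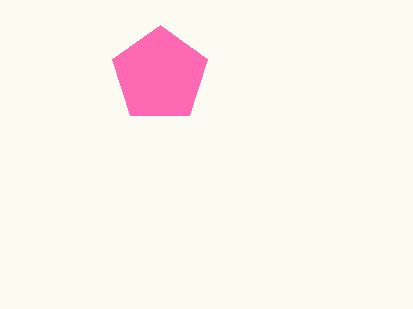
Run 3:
a = 160; b = 75; c = 50; col = 'hotpink'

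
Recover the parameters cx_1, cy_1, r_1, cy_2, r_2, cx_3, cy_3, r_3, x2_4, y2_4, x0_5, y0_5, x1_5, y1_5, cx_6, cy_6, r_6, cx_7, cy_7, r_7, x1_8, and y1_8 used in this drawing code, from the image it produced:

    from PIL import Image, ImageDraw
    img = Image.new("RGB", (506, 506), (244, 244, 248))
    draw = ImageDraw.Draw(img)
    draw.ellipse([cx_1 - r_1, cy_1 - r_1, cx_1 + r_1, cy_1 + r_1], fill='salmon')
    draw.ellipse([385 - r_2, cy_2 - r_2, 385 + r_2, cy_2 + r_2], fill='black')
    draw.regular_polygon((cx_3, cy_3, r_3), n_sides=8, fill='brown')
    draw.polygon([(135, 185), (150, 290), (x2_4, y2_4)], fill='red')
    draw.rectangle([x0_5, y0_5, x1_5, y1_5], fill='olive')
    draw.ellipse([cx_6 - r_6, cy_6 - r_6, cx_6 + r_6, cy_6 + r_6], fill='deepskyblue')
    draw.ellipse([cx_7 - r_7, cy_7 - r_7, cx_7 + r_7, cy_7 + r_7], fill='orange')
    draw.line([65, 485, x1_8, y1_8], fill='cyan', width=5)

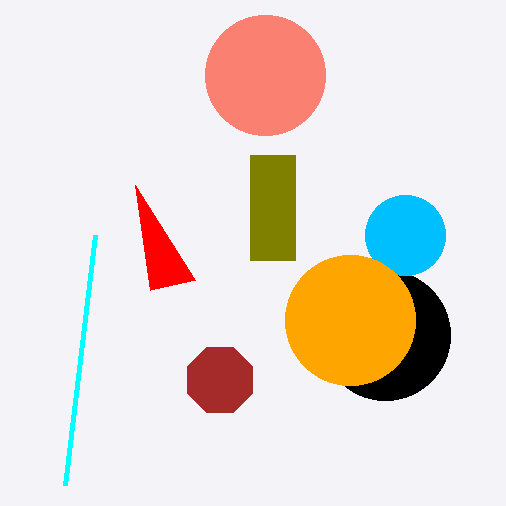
cx_1 = 265
cy_1 = 75
r_1 = 60
cy_2 = 335
r_2 = 65
cx_3 = 220
cy_3 = 380
r_3 = 35
x2_4 = 195
y2_4 = 280
x0_5 = 250
y0_5 = 155
x1_5 = 295
y1_5 = 260
cx_6 = 405
cy_6 = 235
r_6 = 40
cx_7 = 350
cy_7 = 320
r_7 = 65
x1_8 = 95
y1_8 = 235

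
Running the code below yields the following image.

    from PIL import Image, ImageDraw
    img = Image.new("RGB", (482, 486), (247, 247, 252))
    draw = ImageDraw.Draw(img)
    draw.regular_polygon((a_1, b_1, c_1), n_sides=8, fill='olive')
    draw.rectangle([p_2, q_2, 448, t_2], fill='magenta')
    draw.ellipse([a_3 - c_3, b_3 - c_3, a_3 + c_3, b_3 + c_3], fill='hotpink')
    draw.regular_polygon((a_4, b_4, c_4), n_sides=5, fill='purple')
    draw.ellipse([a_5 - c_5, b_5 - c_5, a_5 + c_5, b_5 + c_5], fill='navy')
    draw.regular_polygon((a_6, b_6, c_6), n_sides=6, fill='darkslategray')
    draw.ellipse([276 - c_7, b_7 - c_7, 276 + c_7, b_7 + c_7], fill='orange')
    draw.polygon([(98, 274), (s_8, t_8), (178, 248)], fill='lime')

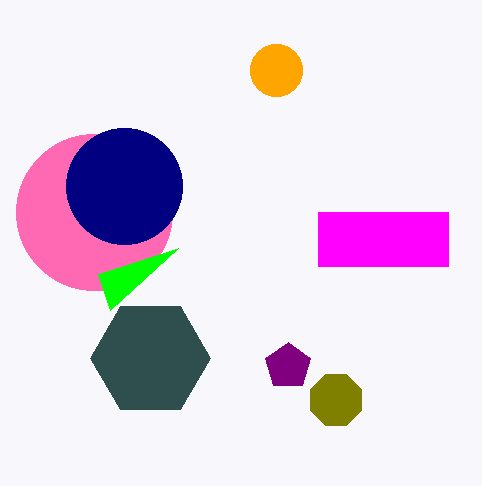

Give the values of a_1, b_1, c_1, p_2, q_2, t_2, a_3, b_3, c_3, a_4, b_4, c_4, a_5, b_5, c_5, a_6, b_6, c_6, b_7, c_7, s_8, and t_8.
a_1 = 336, b_1 = 400, c_1 = 28, p_2 = 318, q_2 = 212, t_2 = 266, a_3 = 94, b_3 = 212, c_3 = 78, a_4 = 288, b_4 = 366, c_4 = 24, a_5 = 124, b_5 = 186, c_5 = 58, a_6 = 150, b_6 = 358, c_6 = 60, b_7 = 70, c_7 = 26, s_8 = 110, t_8 = 310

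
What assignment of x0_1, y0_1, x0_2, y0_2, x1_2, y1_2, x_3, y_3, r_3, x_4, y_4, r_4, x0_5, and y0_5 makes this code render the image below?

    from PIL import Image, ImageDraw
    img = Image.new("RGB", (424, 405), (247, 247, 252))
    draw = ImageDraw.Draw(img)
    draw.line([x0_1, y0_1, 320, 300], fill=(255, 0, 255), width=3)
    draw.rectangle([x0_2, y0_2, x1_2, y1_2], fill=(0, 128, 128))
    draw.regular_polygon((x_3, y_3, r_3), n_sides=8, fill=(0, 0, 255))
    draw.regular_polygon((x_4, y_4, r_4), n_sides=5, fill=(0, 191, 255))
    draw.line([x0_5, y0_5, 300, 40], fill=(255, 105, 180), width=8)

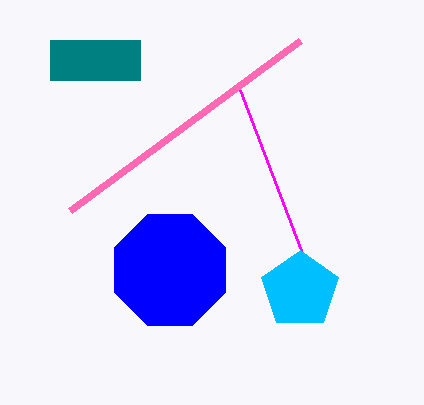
x0_1 = 240, y0_1 = 90, x0_2 = 50, y0_2 = 40, x1_2 = 140, y1_2 = 80, x_3 = 170, y_3 = 270, r_3 = 60, x_4 = 300, y_4 = 290, r_4 = 40, x0_5 = 70, y0_5 = 210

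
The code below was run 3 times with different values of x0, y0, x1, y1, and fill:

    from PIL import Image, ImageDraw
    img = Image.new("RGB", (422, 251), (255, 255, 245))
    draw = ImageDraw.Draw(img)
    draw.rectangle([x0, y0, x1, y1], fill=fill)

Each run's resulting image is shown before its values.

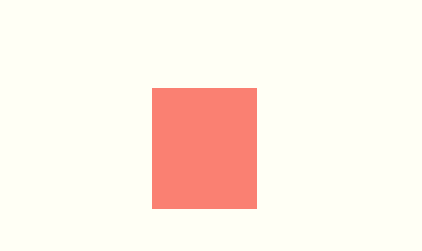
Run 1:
x0 = 152
y0 = 88
x1 = 256
y1 = 208
fill = 'salmon'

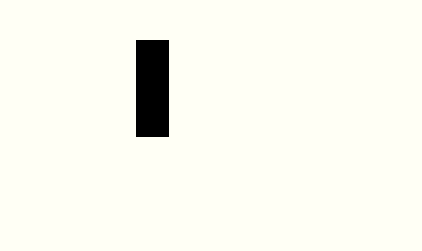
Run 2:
x0 = 136; y0 = 40; x1 = 168; y1 = 136; fill = 'black'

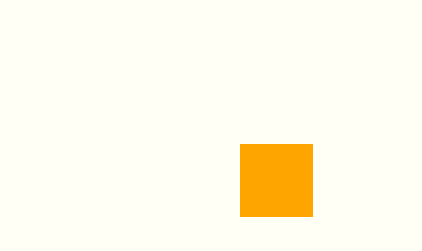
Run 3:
x0 = 240; y0 = 144; x1 = 312; y1 = 216; fill = 'orange'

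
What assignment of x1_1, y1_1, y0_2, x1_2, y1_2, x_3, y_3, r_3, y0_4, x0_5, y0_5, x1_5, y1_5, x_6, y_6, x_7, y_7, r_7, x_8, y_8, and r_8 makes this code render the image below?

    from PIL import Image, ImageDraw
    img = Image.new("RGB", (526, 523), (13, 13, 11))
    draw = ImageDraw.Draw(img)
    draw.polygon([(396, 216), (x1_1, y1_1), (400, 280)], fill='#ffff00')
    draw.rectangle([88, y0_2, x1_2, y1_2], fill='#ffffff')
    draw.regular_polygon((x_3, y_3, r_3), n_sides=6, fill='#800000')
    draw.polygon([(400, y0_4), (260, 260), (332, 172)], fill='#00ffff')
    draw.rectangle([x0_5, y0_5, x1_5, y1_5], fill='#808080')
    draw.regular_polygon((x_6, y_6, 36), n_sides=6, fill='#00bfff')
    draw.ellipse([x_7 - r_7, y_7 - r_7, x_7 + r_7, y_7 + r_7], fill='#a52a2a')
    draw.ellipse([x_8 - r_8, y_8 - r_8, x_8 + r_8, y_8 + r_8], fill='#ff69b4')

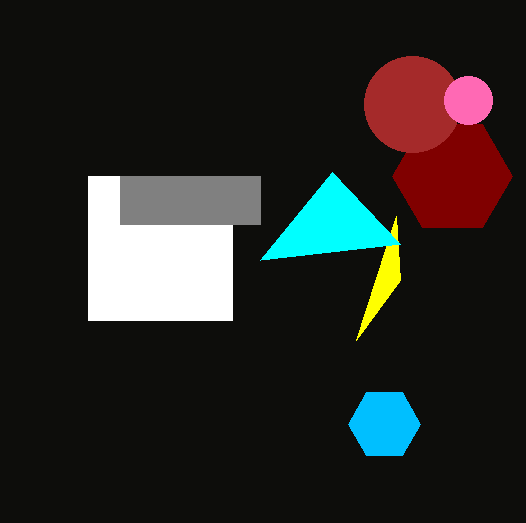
x1_1 = 356; y1_1 = 340; y0_2 = 176; x1_2 = 232; y1_2 = 320; x_3 = 452; y_3 = 176; r_3 = 60; y0_4 = 244; x0_5 = 120; y0_5 = 176; x1_5 = 260; y1_5 = 224; x_6 = 384; y_6 = 424; x_7 = 412; y_7 = 104; r_7 = 48; x_8 = 468; y_8 = 100; r_8 = 24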